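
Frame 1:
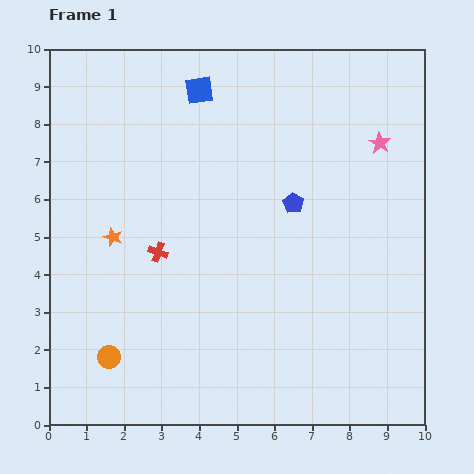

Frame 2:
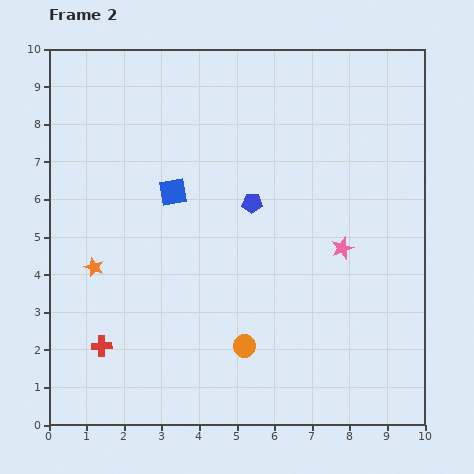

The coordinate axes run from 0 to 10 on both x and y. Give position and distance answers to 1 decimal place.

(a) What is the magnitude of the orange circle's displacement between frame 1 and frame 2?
3.6

The orange circle moved from (1.6, 1.8) to (5.2, 2.1), a distance of √(3.6² + 0.3²) ≈ 3.6.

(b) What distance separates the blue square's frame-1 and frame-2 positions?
2.8

The blue square moved from (4.0, 8.9) to (3.3, 6.2), a distance of √(0.7² + 2.7²) ≈ 2.8.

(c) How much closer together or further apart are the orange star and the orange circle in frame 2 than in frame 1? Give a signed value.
+1.3

Distance in frame 1: 3.2. Distance in frame 2: 4.5.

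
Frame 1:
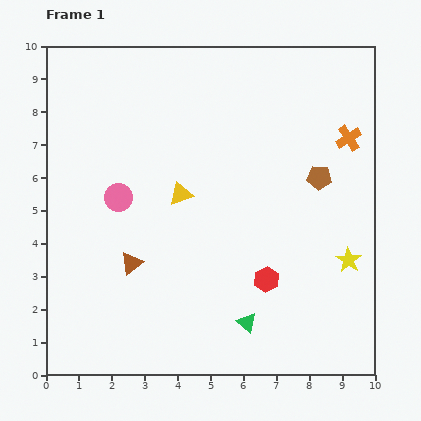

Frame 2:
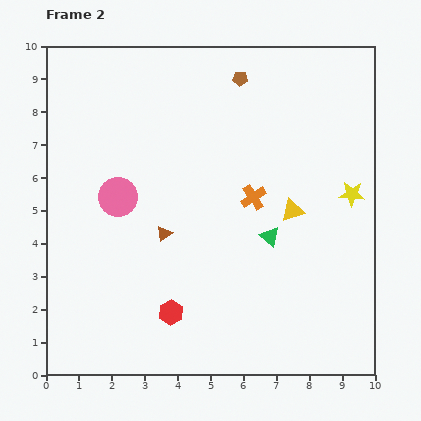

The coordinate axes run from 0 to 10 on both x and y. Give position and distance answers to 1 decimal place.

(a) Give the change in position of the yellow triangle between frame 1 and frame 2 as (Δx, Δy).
(3.4, -0.5)

The yellow triangle was at (4.1, 5.5) in frame 1 and (7.5, 5.0) in frame 2.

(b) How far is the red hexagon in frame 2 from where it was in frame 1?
3.1

The red hexagon moved from (6.7, 2.9) to (3.8, 1.9), a distance of √(2.9² + 1.0²) ≈ 3.1.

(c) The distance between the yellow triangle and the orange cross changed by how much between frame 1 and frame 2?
-4.1

Distance in frame 1: 5.4. Distance in frame 2: 1.3.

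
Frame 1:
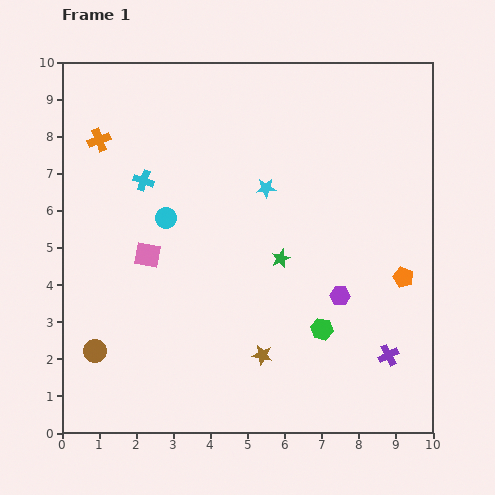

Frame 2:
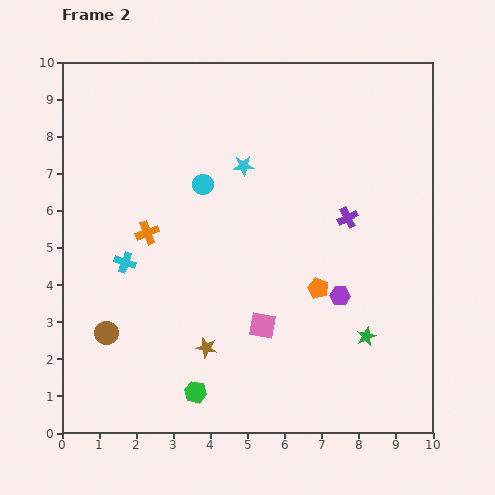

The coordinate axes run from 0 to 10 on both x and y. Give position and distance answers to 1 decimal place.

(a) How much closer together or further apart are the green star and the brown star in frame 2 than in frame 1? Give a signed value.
+1.7

Distance in frame 1: 2.6. Distance in frame 2: 4.3.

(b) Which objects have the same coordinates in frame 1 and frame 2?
the purple hexagon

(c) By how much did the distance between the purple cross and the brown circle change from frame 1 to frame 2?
-0.7

Distance in frame 1: 7.9. Distance in frame 2: 7.2.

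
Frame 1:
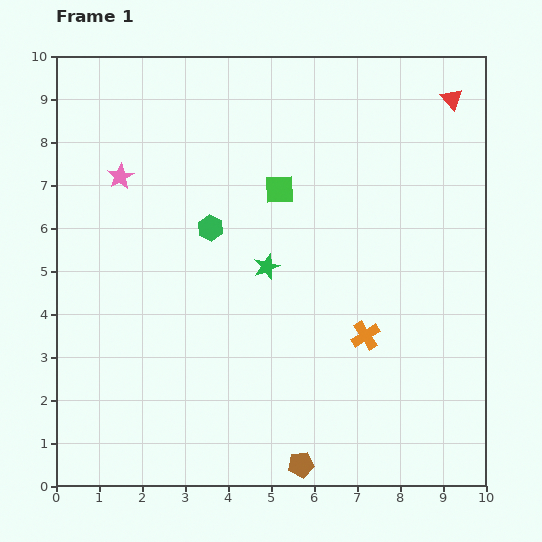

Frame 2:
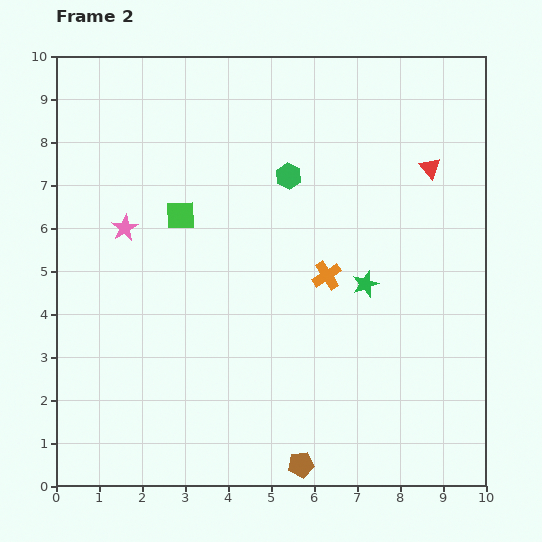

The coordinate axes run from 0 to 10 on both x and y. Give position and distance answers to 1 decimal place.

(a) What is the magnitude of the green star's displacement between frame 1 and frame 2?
2.3

The green star moved from (4.9, 5.1) to (7.2, 4.7), a distance of √(2.3² + 0.4²) ≈ 2.3.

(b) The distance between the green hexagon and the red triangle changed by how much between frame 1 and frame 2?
-3.1

Distance in frame 1: 6.4. Distance in frame 2: 3.3.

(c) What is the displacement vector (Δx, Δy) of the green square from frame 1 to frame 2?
(-2.3, -0.6)

The green square was at (5.2, 6.9) in frame 1 and (2.9, 6.3) in frame 2.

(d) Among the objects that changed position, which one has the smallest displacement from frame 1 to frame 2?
the pink star

(moved 1.2)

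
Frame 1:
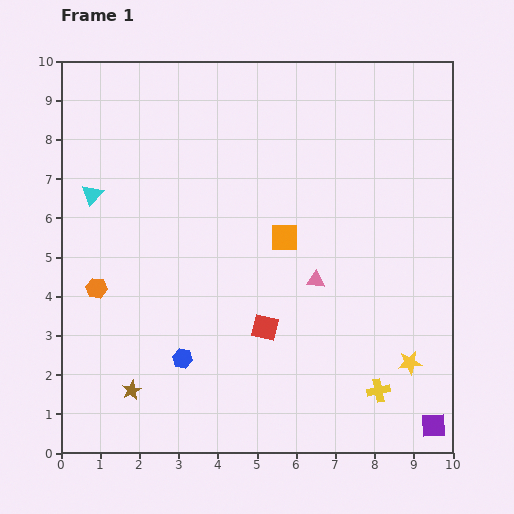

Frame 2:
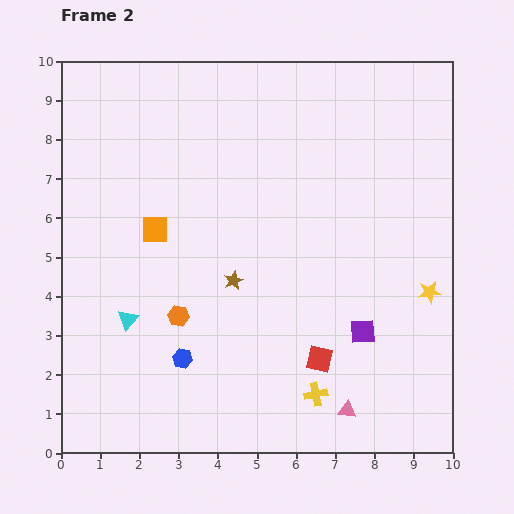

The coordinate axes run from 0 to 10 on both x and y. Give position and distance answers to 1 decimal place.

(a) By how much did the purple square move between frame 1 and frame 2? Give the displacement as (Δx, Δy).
(-1.8, 2.4)

The purple square was at (9.5, 0.7) in frame 1 and (7.7, 3.1) in frame 2.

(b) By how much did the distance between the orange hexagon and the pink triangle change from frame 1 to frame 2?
-0.7

Distance in frame 1: 5.6. Distance in frame 2: 4.9.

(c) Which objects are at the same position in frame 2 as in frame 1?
the blue hexagon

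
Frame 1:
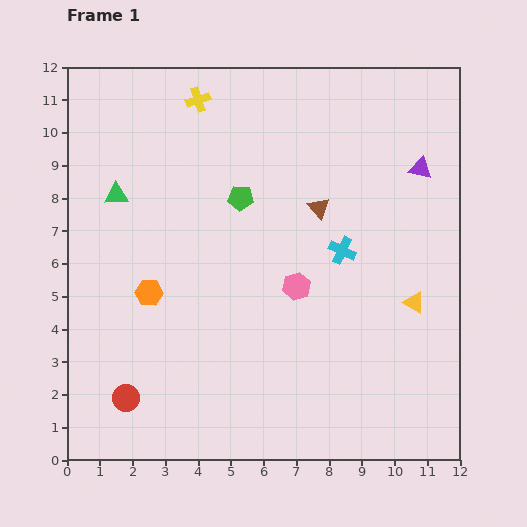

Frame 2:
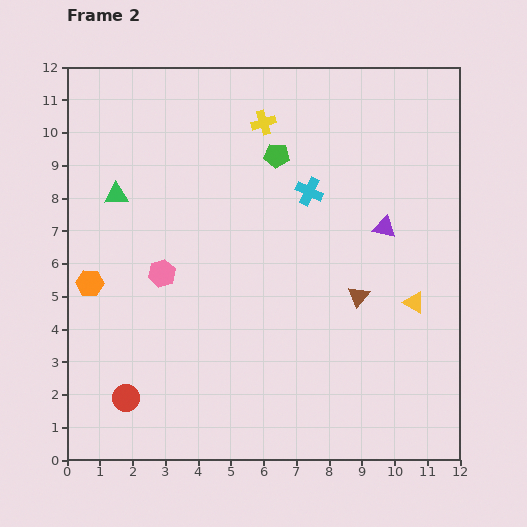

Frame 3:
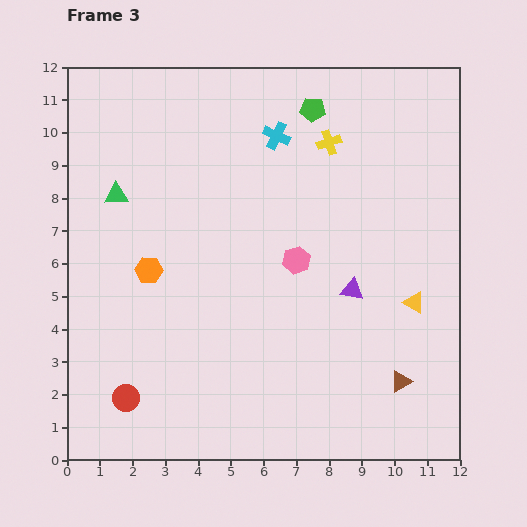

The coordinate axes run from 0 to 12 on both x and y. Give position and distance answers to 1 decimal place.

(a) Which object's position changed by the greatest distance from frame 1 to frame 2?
the pink hexagon

(moved 4.1; next 3.0)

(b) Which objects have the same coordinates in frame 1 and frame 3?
the yellow triangle, the red circle, the green triangle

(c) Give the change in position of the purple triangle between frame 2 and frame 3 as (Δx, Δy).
(-1.0, -1.9)

The purple triangle was at (9.7, 7.1) in frame 2 and (8.7, 5.2) in frame 3.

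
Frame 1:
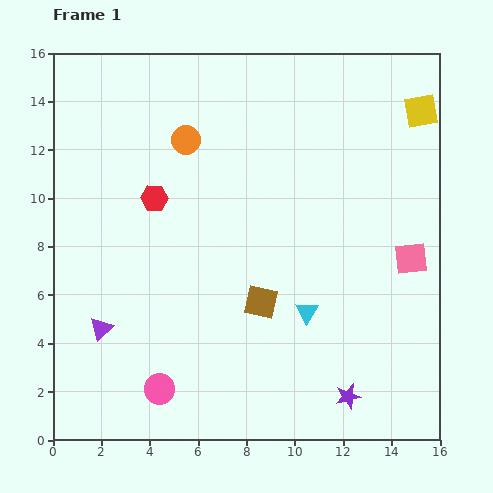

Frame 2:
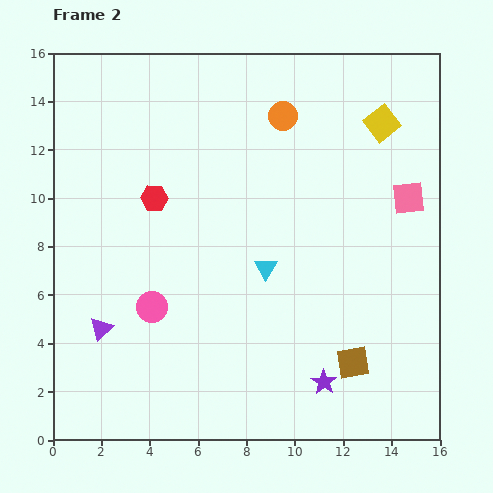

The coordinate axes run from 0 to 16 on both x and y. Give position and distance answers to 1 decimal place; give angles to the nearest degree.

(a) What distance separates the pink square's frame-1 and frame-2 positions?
2.5

The pink square moved from (14.8, 7.5) to (14.7, 10.0), a distance of √(0.1² + 2.5²) ≈ 2.5.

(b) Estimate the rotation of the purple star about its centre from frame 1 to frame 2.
25° counter-clockwise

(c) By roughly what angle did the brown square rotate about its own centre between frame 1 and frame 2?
21° counter-clockwise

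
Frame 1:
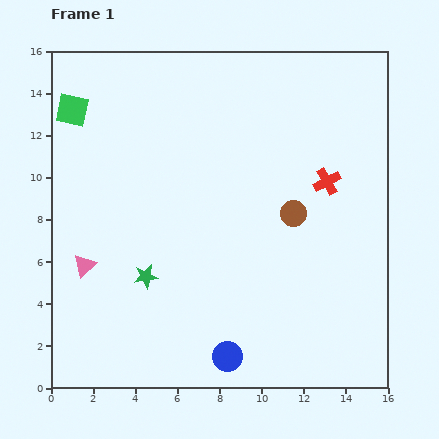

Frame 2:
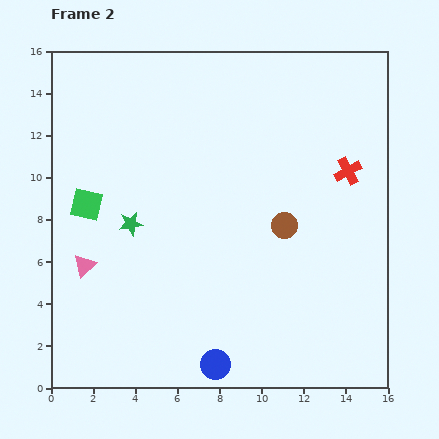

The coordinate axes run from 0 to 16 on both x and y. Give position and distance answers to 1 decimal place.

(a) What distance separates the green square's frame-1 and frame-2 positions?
4.6

The green square moved from (1.0, 13.2) to (1.7, 8.7), a distance of √(0.7² + 4.5²) ≈ 4.6.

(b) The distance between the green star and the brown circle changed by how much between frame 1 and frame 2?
-0.3

Distance in frame 1: 7.6. Distance in frame 2: 7.3.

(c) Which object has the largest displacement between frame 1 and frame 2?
the green square

(moved 4.6; next 2.6)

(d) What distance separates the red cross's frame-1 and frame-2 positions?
1.1

The red cross moved from (13.1, 9.8) to (14.1, 10.3), a distance of √(1.0² + 0.5²) ≈ 1.1.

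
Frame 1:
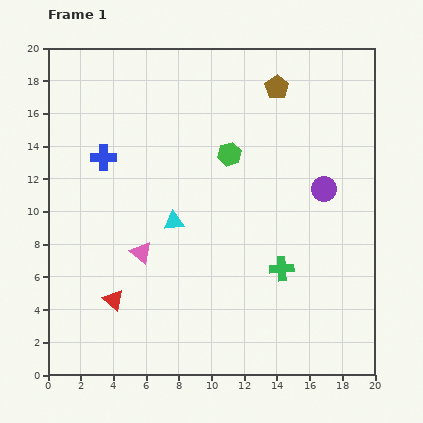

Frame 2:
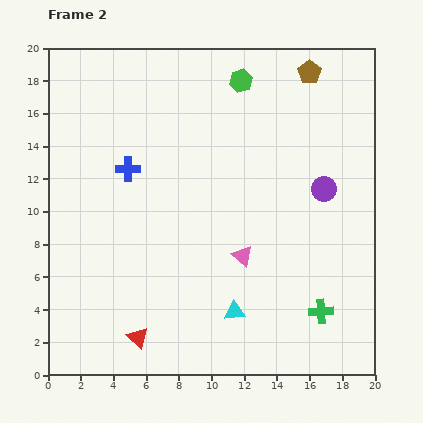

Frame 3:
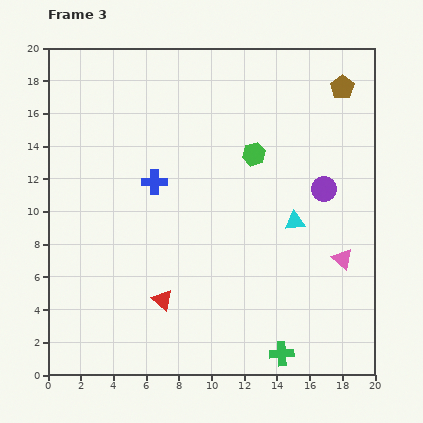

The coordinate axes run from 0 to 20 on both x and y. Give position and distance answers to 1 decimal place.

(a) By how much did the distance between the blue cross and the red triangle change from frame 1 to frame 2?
+1.6

Distance in frame 1: 8.7. Distance in frame 2: 10.3.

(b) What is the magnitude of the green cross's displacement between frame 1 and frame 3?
5.2

The green cross moved from (14.3, 6.5) to (14.3, 1.3), a distance of √(0.0² + 5.2²) ≈ 5.2.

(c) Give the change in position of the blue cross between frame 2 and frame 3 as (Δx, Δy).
(1.6, -0.8)

The blue cross was at (4.9, 12.6) in frame 2 and (6.5, 11.8) in frame 3.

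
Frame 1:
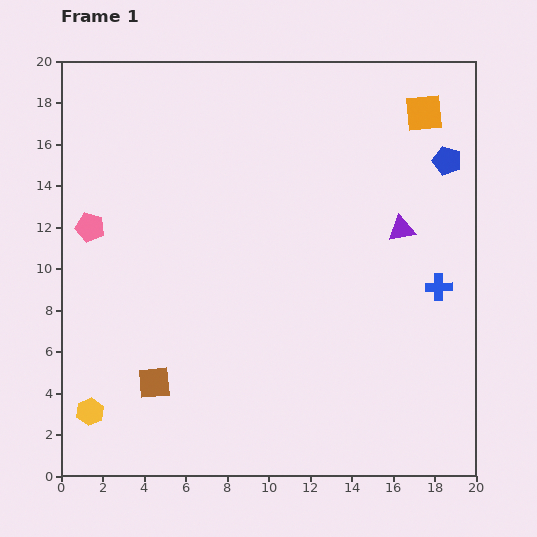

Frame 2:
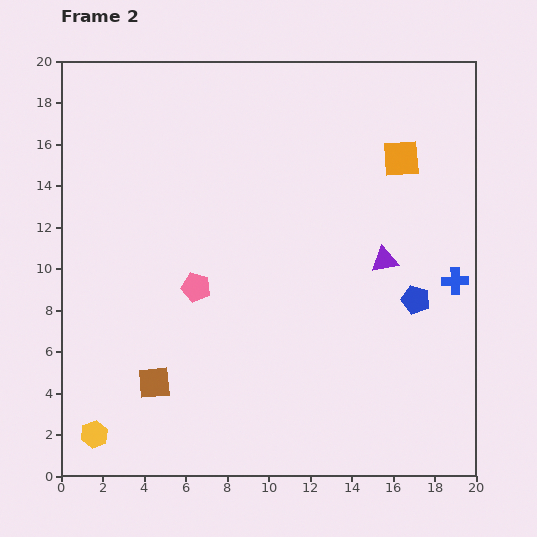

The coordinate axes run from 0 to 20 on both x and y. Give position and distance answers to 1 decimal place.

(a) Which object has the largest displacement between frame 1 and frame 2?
the blue pentagon

(moved 6.9; next 5.9)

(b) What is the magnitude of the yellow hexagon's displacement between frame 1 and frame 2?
1.1

The yellow hexagon moved from (1.4, 3.1) to (1.6, 2.0), a distance of √(0.2² + 1.1²) ≈ 1.1.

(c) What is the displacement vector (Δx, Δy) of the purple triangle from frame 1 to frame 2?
(-0.8, -1.5)

The purple triangle was at (16.4, 11.9) in frame 1 and (15.6, 10.4) in frame 2.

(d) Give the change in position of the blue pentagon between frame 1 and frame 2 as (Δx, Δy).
(-1.5, -6.7)

The blue pentagon was at (18.6, 15.2) in frame 1 and (17.1, 8.5) in frame 2.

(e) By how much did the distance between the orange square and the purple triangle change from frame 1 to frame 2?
-0.7

Distance in frame 1: 5.7. Distance in frame 2: 5.0.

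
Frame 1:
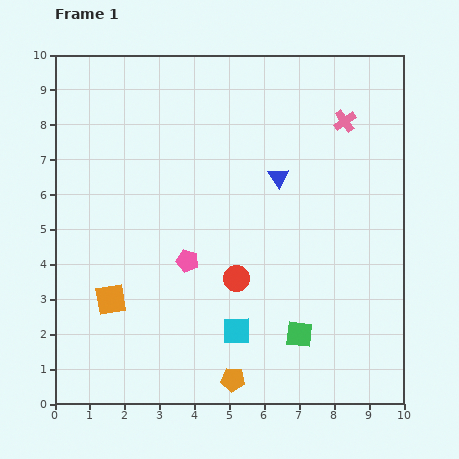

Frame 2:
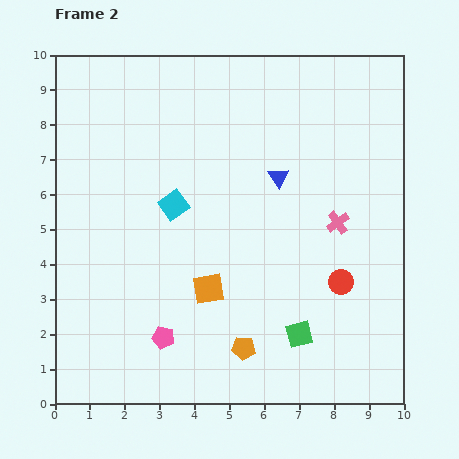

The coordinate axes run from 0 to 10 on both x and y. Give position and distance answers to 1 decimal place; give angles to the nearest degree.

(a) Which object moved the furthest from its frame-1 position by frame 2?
the cyan square

(moved 4.0; next 3.0)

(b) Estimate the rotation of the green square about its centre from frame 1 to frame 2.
20° counter-clockwise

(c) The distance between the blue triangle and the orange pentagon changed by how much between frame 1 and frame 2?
-0.9

Distance in frame 1: 5.9. Distance in frame 2: 5.0.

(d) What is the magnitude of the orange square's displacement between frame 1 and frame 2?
2.8

The orange square moved from (1.6, 3.0) to (4.4, 3.3), a distance of √(2.8² + 0.3²) ≈ 2.8.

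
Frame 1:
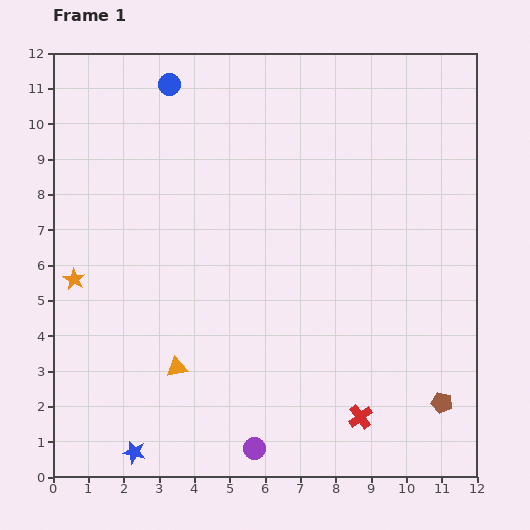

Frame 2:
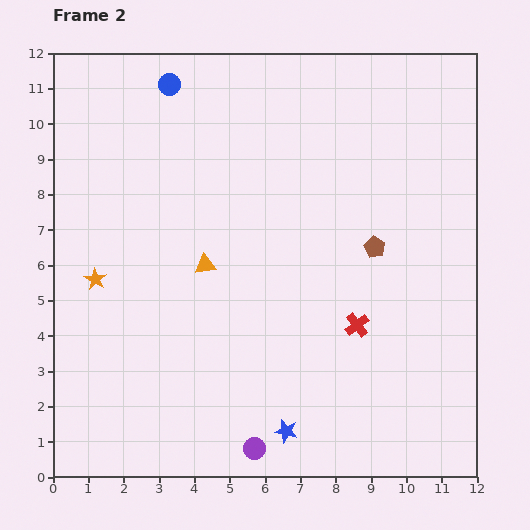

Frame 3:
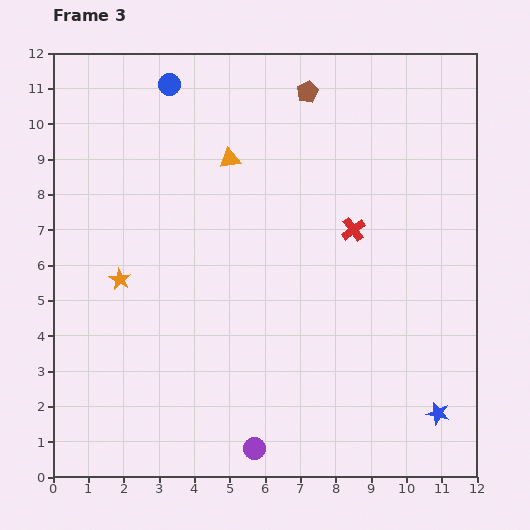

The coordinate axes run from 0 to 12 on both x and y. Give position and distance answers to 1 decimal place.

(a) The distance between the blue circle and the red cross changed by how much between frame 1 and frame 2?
-2.2

Distance in frame 1: 10.8. Distance in frame 2: 8.6.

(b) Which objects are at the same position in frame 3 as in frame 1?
the blue circle, the purple circle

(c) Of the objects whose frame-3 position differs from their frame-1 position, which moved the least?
the orange star

(moved 1.3)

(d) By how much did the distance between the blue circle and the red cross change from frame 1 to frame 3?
-4.2

Distance in frame 1: 10.8. Distance in frame 3: 6.6.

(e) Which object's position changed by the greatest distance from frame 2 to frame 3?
the brown pentagon

(moved 4.8; next 4.3)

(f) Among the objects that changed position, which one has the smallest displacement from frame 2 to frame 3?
the orange star

(moved 0.7)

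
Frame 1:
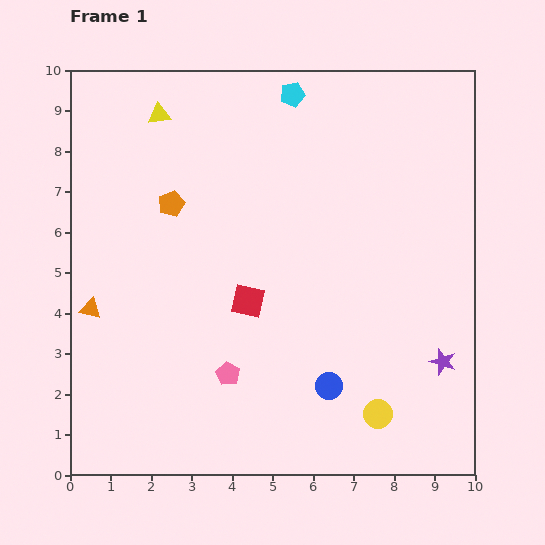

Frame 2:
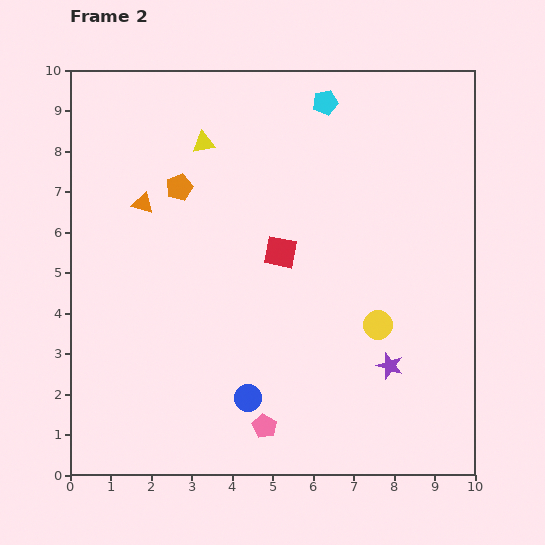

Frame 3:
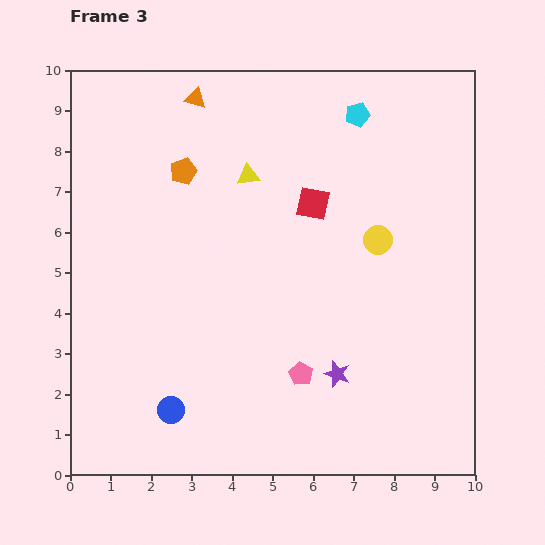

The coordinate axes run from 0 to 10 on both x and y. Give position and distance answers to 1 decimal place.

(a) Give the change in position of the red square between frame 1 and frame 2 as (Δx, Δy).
(0.8, 1.2)

The red square was at (4.4, 4.3) in frame 1 and (5.2, 5.5) in frame 2.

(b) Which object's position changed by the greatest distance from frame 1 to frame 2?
the orange triangle

(moved 2.9; next 2.2)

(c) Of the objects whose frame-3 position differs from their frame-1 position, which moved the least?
the orange pentagon

(moved 0.9)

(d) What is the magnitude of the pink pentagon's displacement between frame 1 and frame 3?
1.8

The pink pentagon moved from (3.9, 2.5) to (5.7, 2.5), a distance of √(1.8² + 0.0²) ≈ 1.8.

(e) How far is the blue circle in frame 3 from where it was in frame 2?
1.9

The blue circle moved from (4.4, 1.9) to (2.5, 1.6), a distance of √(1.9² + 0.3²) ≈ 1.9.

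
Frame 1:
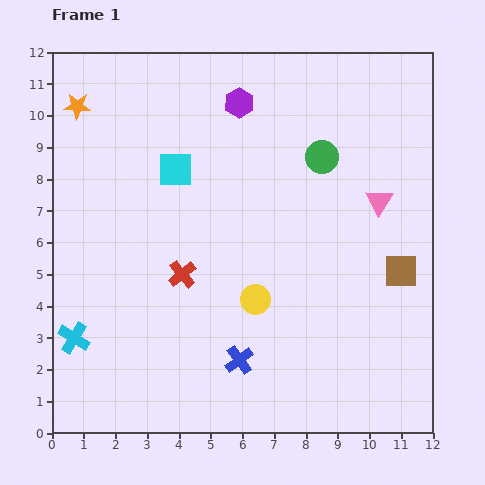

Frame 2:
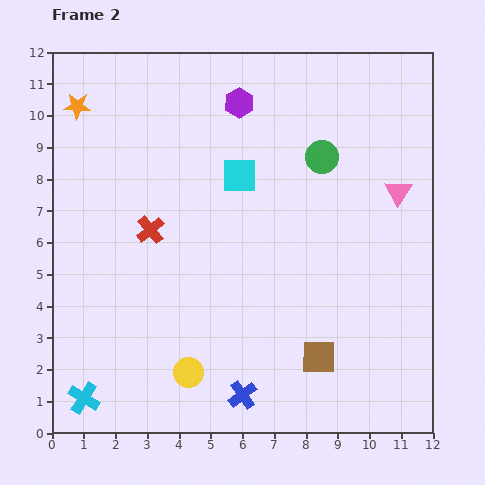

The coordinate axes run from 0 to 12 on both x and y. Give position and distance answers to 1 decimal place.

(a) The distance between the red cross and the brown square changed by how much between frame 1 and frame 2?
-0.3

Distance in frame 1: 6.9. Distance in frame 2: 6.6.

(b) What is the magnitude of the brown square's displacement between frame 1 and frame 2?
3.7

The brown square moved from (11.0, 5.1) to (8.4, 2.4), a distance of √(2.6² + 2.7²) ≈ 3.7.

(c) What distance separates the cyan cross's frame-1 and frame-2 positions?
1.9

The cyan cross moved from (0.7, 3.0) to (1.0, 1.1), a distance of √(0.3² + 1.9²) ≈ 1.9.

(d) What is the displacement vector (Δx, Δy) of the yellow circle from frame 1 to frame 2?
(-2.1, -2.3)

The yellow circle was at (6.4, 4.2) in frame 1 and (4.3, 1.9) in frame 2.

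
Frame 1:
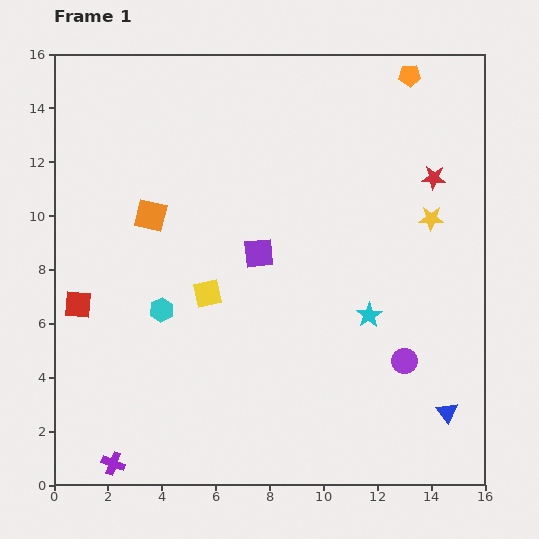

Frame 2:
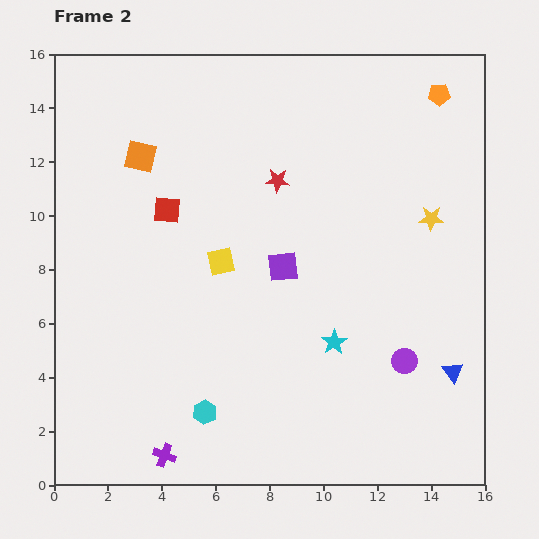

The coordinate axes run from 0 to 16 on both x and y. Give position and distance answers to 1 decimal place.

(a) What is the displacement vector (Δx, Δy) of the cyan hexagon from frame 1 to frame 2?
(1.6, -3.8)

The cyan hexagon was at (4.0, 6.5) in frame 1 and (5.6, 2.7) in frame 2.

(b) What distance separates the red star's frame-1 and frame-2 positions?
5.8

The red star moved from (14.1, 11.4) to (8.3, 11.3), a distance of √(5.8² + 0.1²) ≈ 5.8.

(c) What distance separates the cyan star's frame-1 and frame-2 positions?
1.6

The cyan star moved from (11.7, 6.3) to (10.4, 5.3), a distance of √(1.3² + 1.0²) ≈ 1.6.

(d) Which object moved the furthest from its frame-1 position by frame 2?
the red star

(moved 5.8; next 4.8)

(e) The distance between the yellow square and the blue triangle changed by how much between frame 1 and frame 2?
-0.4

Distance in frame 1: 9.9. Distance in frame 2: 9.5.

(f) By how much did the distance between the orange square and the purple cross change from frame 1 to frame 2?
+1.8

Distance in frame 1: 9.3. Distance in frame 2: 11.1.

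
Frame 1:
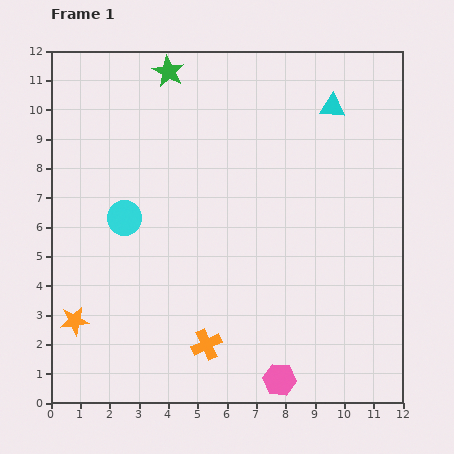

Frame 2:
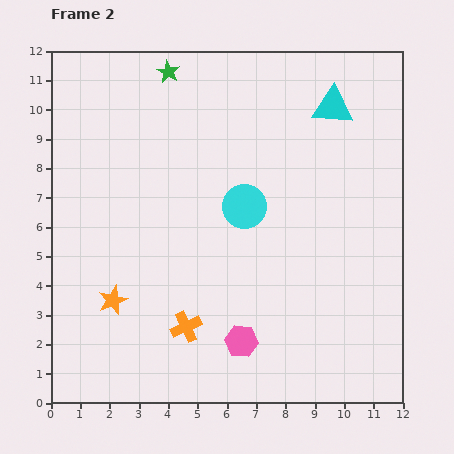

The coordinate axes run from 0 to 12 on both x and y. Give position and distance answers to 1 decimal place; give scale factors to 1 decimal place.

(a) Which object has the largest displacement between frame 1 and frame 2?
the cyan circle

(moved 4.1; next 1.8)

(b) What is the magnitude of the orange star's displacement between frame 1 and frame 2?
1.5

The orange star moved from (0.8, 2.8) to (2.1, 3.5), a distance of √(1.3² + 0.7²) ≈ 1.5.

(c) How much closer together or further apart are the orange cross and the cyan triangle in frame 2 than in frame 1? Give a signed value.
-0.2

Distance in frame 1: 9.2. Distance in frame 2: 9.0.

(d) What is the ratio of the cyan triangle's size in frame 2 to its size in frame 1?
1.6×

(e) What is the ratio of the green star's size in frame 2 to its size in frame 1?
0.7×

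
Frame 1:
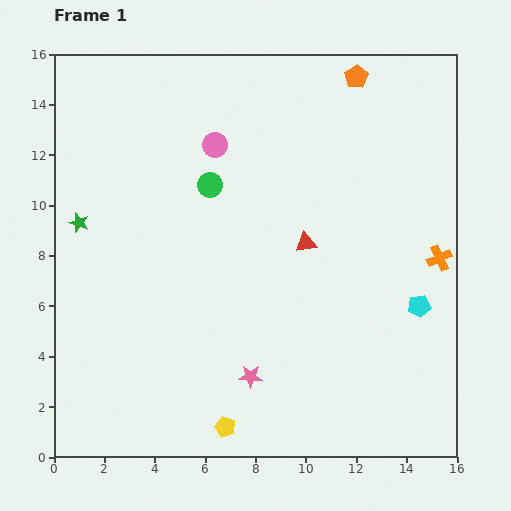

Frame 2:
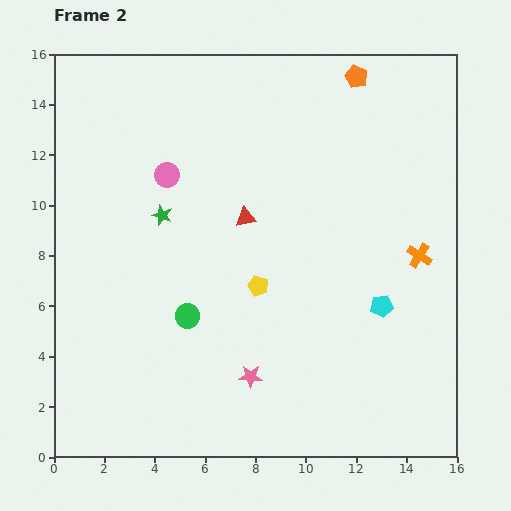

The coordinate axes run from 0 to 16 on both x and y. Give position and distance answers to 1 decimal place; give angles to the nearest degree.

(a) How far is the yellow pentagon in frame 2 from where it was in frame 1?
5.7

The yellow pentagon moved from (6.8, 1.2) to (8.1, 6.8), a distance of √(1.3² + 5.6²) ≈ 5.7.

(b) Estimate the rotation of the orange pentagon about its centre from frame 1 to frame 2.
15° counter-clockwise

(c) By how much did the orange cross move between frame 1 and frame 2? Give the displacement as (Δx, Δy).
(-0.8, 0.1)

The orange cross was at (15.3, 7.9) in frame 1 and (14.5, 8.0) in frame 2.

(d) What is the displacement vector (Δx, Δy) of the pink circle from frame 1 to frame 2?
(-1.9, -1.2)

The pink circle was at (6.4, 12.4) in frame 1 and (4.5, 11.2) in frame 2.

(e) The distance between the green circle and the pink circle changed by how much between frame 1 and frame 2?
+4.1

Distance in frame 1: 1.6. Distance in frame 2: 5.7.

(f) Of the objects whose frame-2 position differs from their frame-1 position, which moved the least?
the orange cross

(moved 0.8)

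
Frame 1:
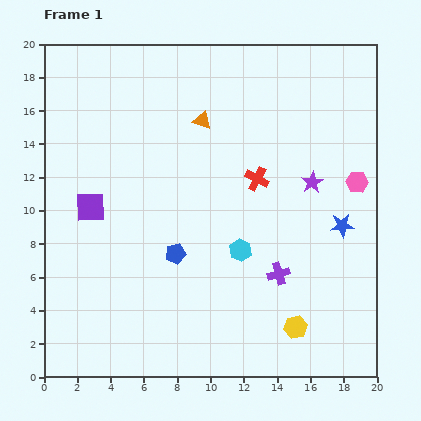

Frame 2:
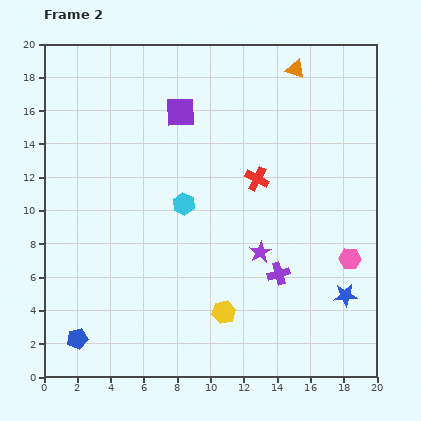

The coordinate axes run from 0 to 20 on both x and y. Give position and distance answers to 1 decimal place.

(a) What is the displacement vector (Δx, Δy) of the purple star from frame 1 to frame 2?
(-3.1, -4.2)

The purple star was at (16.1, 11.7) in frame 1 and (13.0, 7.5) in frame 2.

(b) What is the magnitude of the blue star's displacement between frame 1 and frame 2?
4.2

The blue star moved from (17.9, 9.1) to (18.1, 4.9), a distance of √(0.2² + 4.2²) ≈ 4.2.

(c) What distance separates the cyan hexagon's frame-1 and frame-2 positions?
4.4

The cyan hexagon moved from (11.8, 7.6) to (8.4, 10.4), a distance of √(3.4² + 2.8²) ≈ 4.4.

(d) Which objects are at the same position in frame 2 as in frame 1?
the purple cross, the red cross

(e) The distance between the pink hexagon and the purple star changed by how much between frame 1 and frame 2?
+2.7

Distance in frame 1: 2.7. Distance in frame 2: 5.4.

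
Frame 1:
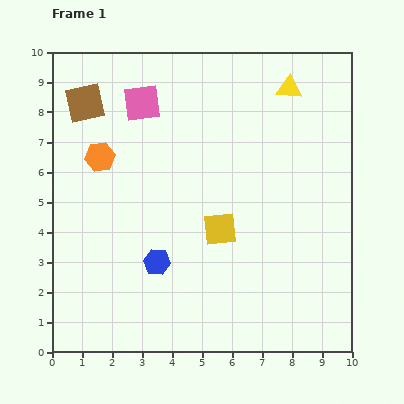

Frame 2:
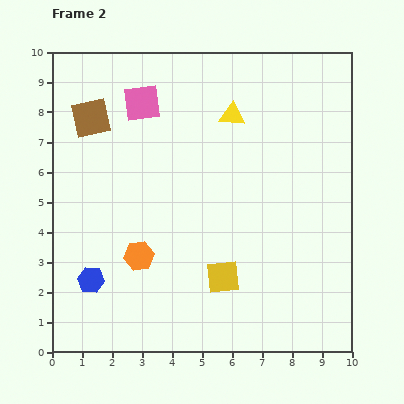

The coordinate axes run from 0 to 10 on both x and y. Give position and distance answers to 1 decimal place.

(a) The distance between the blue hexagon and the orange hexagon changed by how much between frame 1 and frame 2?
-2.2

Distance in frame 1: 4.0. Distance in frame 2: 1.8.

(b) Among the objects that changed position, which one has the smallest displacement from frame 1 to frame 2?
the brown square

(moved 0.5)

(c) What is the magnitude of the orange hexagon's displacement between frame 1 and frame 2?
3.5

The orange hexagon moved from (1.6, 6.5) to (2.9, 3.2), a distance of √(1.3² + 3.3²) ≈ 3.5.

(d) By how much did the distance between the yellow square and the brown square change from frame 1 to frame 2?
+0.7

Distance in frame 1: 6.2. Distance in frame 2: 6.9.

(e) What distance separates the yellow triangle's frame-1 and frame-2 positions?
2.1

The yellow triangle moved from (7.9, 8.8) to (6.0, 7.9), a distance of √(1.9² + 0.9²) ≈ 2.1.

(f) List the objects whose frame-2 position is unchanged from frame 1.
the pink square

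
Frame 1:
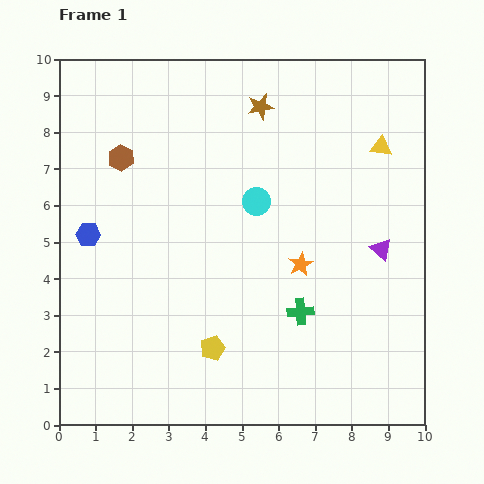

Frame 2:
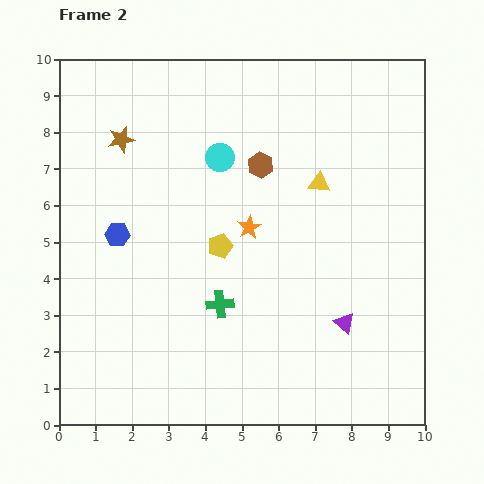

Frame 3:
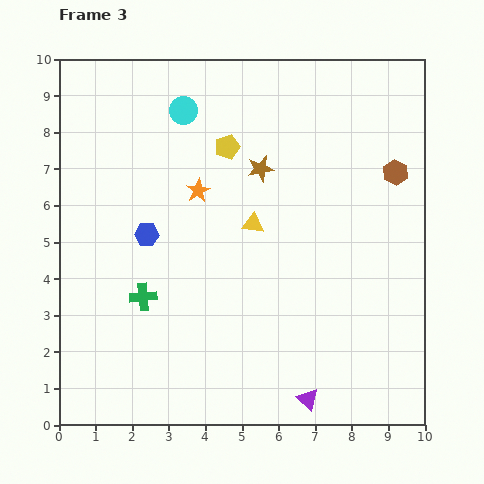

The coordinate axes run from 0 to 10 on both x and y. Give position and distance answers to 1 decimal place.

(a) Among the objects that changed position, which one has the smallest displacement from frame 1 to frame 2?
the blue hexagon

(moved 0.8)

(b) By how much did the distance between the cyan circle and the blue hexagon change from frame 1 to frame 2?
-1.2

Distance in frame 1: 4.7. Distance in frame 2: 3.5.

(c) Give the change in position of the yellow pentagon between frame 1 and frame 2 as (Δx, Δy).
(0.2, 2.8)

The yellow pentagon was at (4.2, 2.1) in frame 1 and (4.4, 4.9) in frame 2.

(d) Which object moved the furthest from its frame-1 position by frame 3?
the brown hexagon

(moved 7.5; next 5.5)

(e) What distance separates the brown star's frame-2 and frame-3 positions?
3.9

The brown star moved from (1.7, 7.8) to (5.5, 7.0), a distance of √(3.8² + 0.8²) ≈ 3.9.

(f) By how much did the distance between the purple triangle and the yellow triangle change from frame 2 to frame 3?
+1.1

Distance in frame 2: 3.9. Distance in frame 3: 5.0.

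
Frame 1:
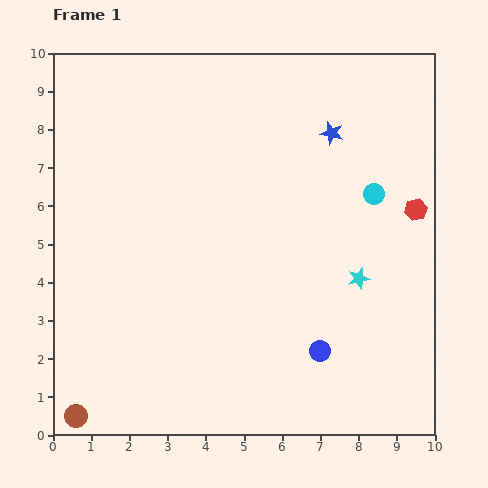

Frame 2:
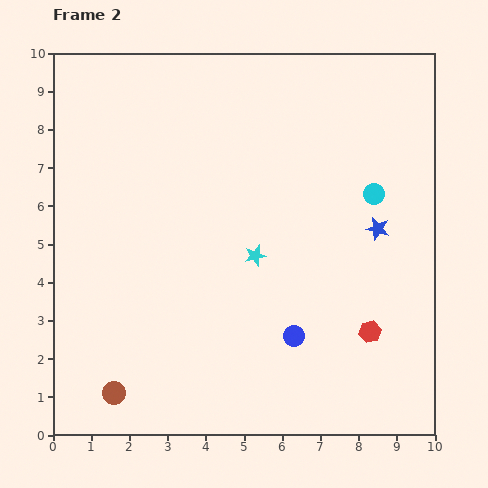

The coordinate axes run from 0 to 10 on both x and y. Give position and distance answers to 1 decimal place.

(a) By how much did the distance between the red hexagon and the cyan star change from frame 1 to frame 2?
+1.3

Distance in frame 1: 2.3. Distance in frame 2: 3.6.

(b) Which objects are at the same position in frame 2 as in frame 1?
the cyan circle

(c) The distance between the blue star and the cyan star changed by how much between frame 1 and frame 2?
-0.6

Distance in frame 1: 3.9. Distance in frame 2: 3.3.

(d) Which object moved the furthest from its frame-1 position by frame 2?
the red hexagon

(moved 3.4; next 2.8)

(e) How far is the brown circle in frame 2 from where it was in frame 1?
1.2

The brown circle moved from (0.6, 0.5) to (1.6, 1.1), a distance of √(1.0² + 0.6²) ≈ 1.2.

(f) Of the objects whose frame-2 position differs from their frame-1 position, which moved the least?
the blue circle

(moved 0.8)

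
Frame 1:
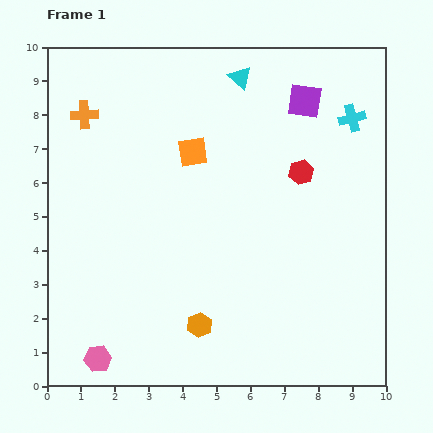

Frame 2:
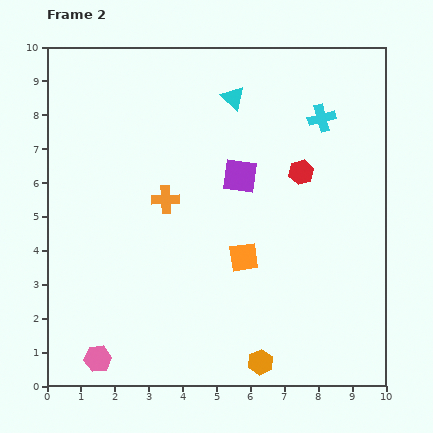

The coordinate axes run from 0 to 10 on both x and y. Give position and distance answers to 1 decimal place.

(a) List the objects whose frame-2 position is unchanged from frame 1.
the red hexagon, the pink hexagon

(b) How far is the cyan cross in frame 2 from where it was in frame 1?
0.9

The cyan cross moved from (9.0, 7.9) to (8.1, 7.9), a distance of √(0.9² + 0.0²) ≈ 0.9.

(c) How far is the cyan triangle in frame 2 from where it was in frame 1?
0.6

The cyan triangle moved from (5.7, 9.1) to (5.5, 8.5), a distance of √(0.2² + 0.6²) ≈ 0.6.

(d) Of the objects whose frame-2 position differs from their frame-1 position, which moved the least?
the cyan triangle

(moved 0.6)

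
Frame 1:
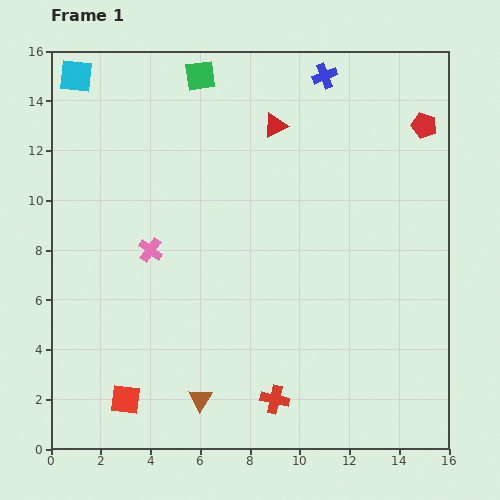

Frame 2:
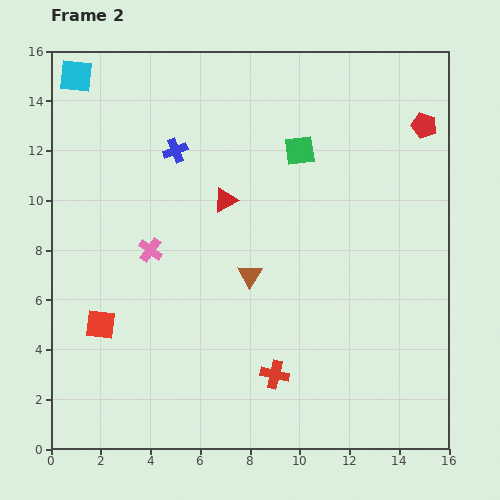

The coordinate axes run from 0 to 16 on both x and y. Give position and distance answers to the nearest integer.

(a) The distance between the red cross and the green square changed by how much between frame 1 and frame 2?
-4

Distance in frame 1: 13. Distance in frame 2: 9.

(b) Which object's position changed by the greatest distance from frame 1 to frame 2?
the blue cross

(moved 7; next 5)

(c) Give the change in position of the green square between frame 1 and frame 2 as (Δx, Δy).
(4, -3)

The green square was at (6, 15) in frame 1 and (10, 12) in frame 2.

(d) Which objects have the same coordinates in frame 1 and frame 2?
the pink cross, the cyan square, the red pentagon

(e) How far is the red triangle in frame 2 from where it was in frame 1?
4

The red triangle moved from (9, 13) to (7, 10), a distance of √(2² + 3²) ≈ 4.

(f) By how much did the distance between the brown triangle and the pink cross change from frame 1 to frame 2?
-2

Distance in frame 1: 6. Distance in frame 2: 4.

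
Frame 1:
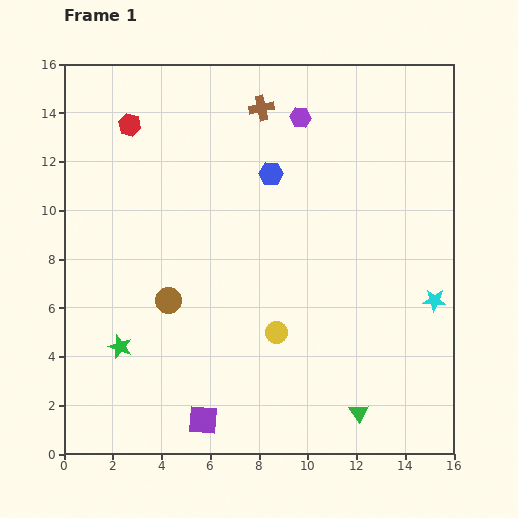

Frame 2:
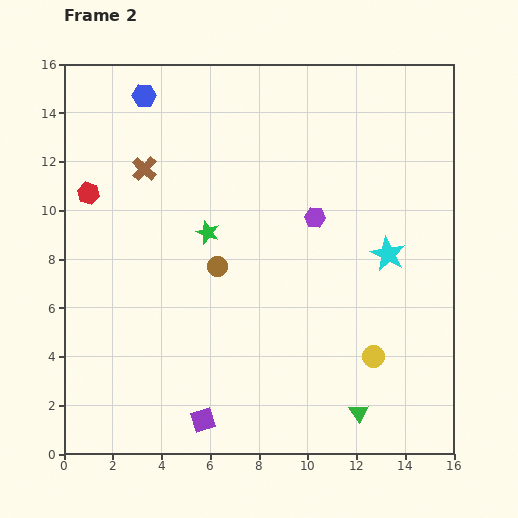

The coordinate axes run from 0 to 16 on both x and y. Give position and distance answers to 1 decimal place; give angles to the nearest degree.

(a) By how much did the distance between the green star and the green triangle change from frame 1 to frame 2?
-0.5

Distance in frame 1: 10.2. Distance in frame 2: 9.7.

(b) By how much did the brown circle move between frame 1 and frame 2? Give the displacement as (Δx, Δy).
(2.0, 1.4)

The brown circle was at (4.3, 6.3) in frame 1 and (6.3, 7.7) in frame 2.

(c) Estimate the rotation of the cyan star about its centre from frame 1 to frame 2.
23° clockwise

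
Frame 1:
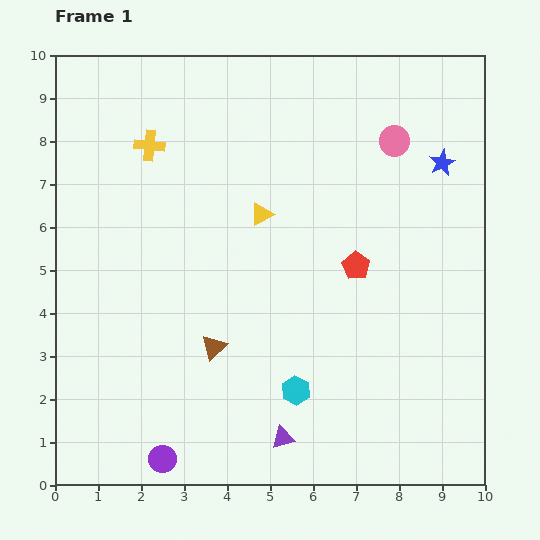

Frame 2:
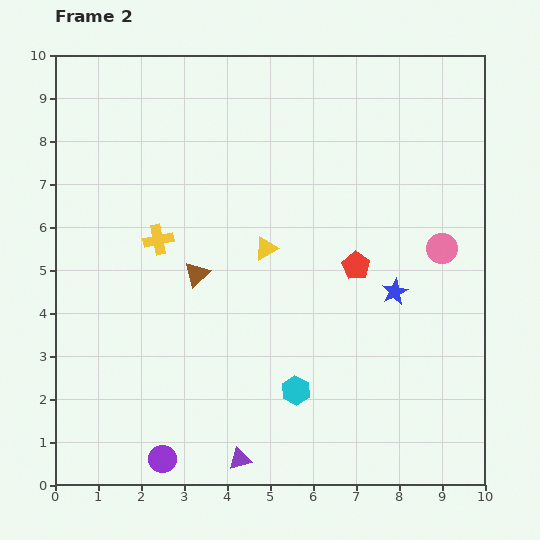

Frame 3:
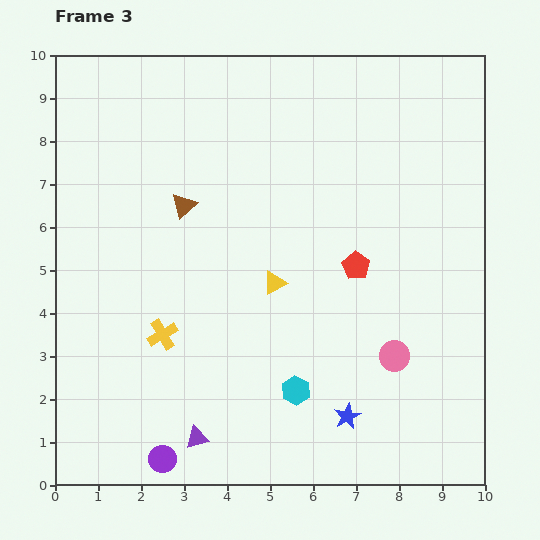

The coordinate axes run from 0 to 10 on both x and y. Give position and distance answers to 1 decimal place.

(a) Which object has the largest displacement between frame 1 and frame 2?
the blue star

(moved 3.2; next 2.7)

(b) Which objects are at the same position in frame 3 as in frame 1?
the red pentagon, the purple circle, the cyan hexagon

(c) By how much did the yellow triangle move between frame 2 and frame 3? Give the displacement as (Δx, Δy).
(0.2, -0.8)

The yellow triangle was at (4.9, 5.5) in frame 2 and (5.1, 4.7) in frame 3.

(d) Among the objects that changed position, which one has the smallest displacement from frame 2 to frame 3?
the yellow triangle

(moved 0.8)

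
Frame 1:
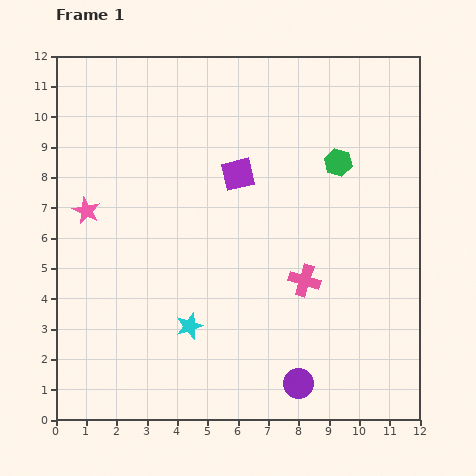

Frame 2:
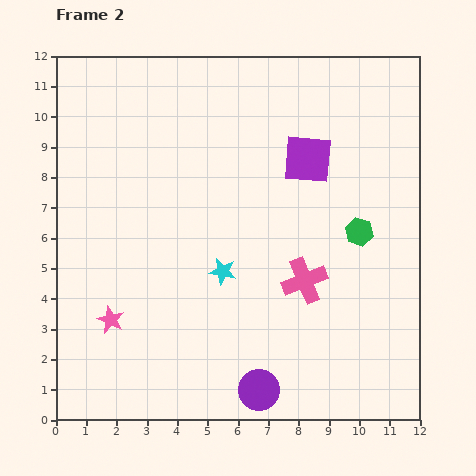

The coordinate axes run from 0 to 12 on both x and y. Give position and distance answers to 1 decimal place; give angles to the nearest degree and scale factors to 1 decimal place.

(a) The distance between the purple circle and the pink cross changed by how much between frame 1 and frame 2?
+0.5

Distance in frame 1: 3.4. Distance in frame 2: 3.9.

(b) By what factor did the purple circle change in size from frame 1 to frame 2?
1.4×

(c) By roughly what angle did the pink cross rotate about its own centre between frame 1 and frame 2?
39° counter-clockwise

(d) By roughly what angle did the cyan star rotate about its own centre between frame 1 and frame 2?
29° clockwise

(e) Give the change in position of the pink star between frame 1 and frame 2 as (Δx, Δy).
(0.8, -3.6)

The pink star was at (1.0, 6.9) in frame 1 and (1.8, 3.3) in frame 2.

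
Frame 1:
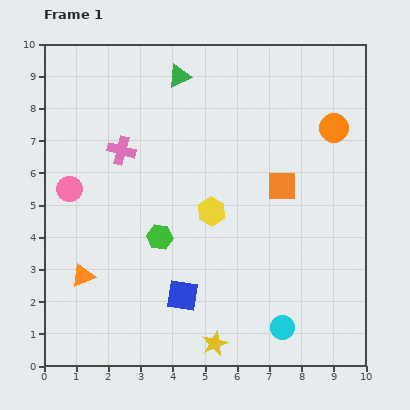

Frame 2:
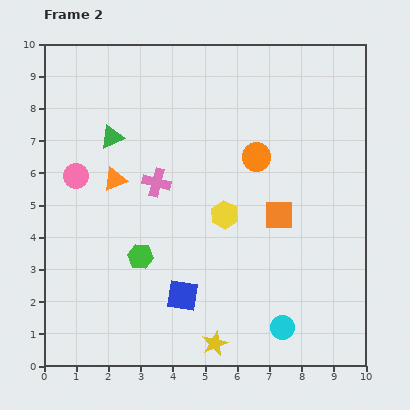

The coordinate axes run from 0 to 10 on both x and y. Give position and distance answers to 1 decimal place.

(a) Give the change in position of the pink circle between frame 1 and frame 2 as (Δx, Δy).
(0.2, 0.4)

The pink circle was at (0.8, 5.5) in frame 1 and (1.0, 5.9) in frame 2.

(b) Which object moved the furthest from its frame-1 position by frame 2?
the orange triangle

(moved 3.2; next 2.8)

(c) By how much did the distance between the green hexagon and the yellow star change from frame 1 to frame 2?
-0.2

Distance in frame 1: 3.7. Distance in frame 2: 3.5.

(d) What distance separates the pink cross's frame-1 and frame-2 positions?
1.5

The pink cross moved from (2.4, 6.7) to (3.5, 5.7), a distance of √(1.1² + 1.0²) ≈ 1.5.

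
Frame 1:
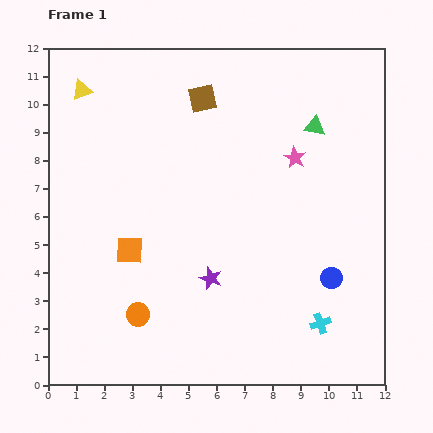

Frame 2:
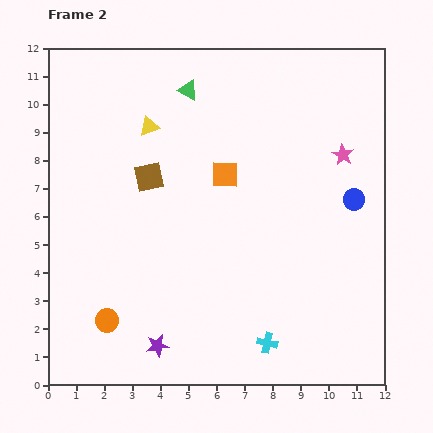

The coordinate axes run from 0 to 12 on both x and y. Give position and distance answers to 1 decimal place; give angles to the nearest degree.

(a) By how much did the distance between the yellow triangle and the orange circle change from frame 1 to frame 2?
-1.1

Distance in frame 1: 8.2. Distance in frame 2: 7.1.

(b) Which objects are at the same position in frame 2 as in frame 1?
none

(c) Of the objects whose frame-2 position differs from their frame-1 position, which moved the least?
the orange circle

(moved 1.1)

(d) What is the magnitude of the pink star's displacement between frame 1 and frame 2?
1.7

The pink star moved from (8.8, 8.1) to (10.5, 8.2), a distance of √(1.7² + 0.1²) ≈ 1.7.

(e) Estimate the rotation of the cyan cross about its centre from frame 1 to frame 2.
31° clockwise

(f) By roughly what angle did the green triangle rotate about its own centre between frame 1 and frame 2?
18° clockwise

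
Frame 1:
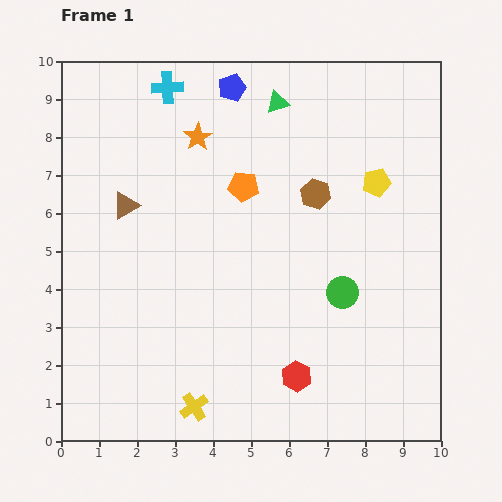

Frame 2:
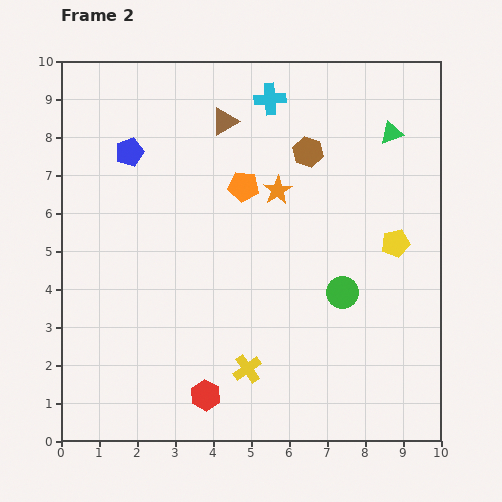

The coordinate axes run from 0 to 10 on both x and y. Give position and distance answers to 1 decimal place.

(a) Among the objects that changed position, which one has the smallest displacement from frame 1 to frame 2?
the brown hexagon

(moved 1.1)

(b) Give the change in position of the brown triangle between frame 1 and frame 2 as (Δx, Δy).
(2.6, 2.2)

The brown triangle was at (1.7, 6.2) in frame 1 and (4.3, 8.4) in frame 2.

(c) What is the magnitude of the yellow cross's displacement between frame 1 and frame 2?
1.7

The yellow cross moved from (3.5, 0.9) to (4.9, 1.9), a distance of √(1.4² + 1.0²) ≈ 1.7.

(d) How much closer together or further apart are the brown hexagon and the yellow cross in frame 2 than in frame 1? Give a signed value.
-0.5

Distance in frame 1: 6.4. Distance in frame 2: 5.9.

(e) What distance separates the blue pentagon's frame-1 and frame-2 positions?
3.2

The blue pentagon moved from (4.5, 9.3) to (1.8, 7.6), a distance of √(2.7² + 1.7²) ≈ 3.2.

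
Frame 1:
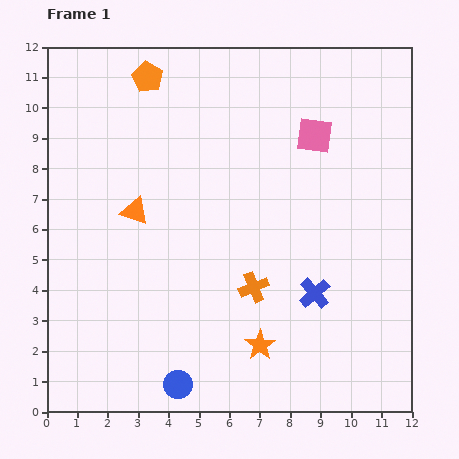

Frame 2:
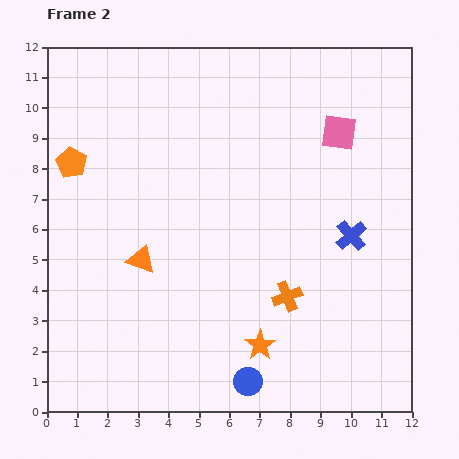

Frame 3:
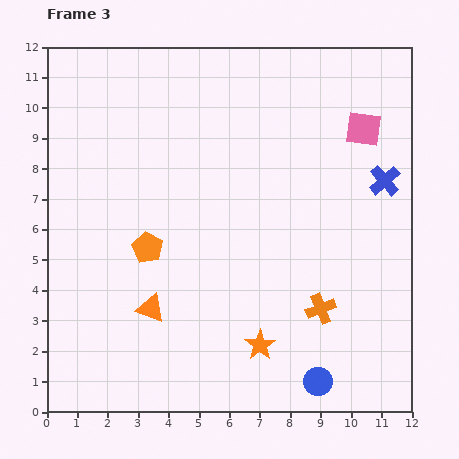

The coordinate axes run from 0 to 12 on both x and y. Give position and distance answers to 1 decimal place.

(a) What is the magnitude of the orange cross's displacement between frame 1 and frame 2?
1.1

The orange cross moved from (6.8, 4.1) to (7.9, 3.8), a distance of √(1.1² + 0.3²) ≈ 1.1.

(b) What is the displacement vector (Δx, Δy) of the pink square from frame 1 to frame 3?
(1.6, 0.2)

The pink square was at (8.8, 9.1) in frame 1 and (10.4, 9.3) in frame 3.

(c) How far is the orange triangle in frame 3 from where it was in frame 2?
1.6

The orange triangle moved from (3.1, 5.0) to (3.4, 3.4), a distance of √(0.3² + 1.6²) ≈ 1.6.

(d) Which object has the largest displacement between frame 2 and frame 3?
the orange pentagon

(moved 3.8; next 2.3)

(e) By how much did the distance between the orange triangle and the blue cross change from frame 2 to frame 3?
+1.9

Distance in frame 2: 6.9. Distance in frame 3: 8.8.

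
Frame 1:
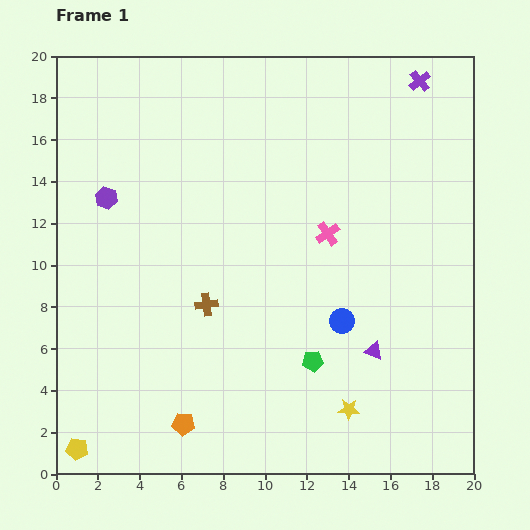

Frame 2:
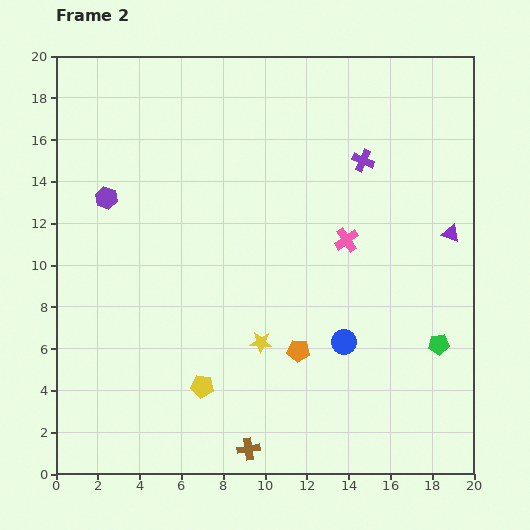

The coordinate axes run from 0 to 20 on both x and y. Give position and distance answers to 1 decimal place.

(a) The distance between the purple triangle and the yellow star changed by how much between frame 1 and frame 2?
+7.5

Distance in frame 1: 3.0. Distance in frame 2: 10.5.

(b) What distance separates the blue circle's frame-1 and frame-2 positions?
1.0

The blue circle moved from (13.7, 7.3) to (13.8, 6.3), a distance of √(0.1² + 1.0²) ≈ 1.0.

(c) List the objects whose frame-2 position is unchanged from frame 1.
the purple hexagon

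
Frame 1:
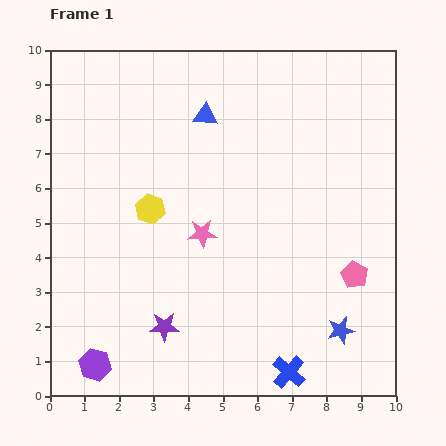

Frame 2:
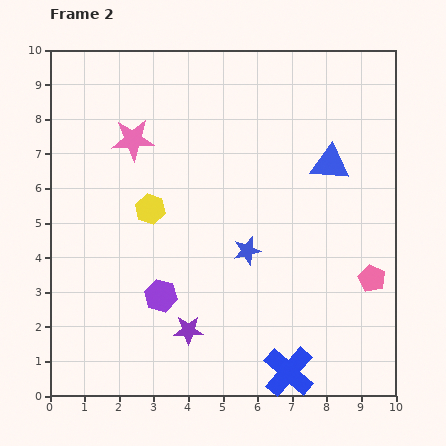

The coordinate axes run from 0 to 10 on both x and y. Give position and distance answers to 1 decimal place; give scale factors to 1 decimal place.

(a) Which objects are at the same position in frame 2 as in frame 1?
the yellow hexagon, the blue cross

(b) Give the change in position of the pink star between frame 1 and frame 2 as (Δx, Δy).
(-2.0, 2.7)

The pink star was at (4.4, 4.7) in frame 1 and (2.4, 7.4) in frame 2.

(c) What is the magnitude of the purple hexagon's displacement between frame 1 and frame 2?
2.8

The purple hexagon moved from (1.3, 0.9) to (3.2, 2.9), a distance of √(1.9² + 2.0²) ≈ 2.8.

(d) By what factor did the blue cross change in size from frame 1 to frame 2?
1.5×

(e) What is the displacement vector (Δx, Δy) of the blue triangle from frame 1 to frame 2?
(3.6, -1.4)

The blue triangle was at (4.5, 8.1) in frame 1 and (8.1, 6.7) in frame 2.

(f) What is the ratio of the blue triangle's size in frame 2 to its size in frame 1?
1.6×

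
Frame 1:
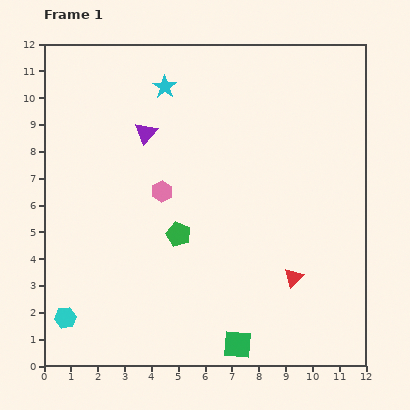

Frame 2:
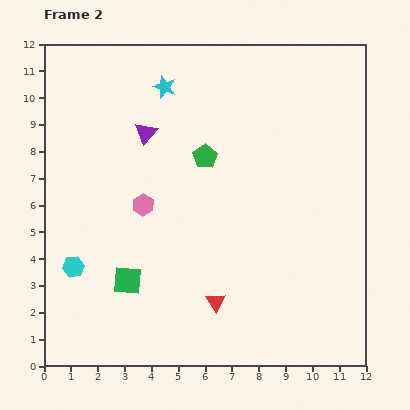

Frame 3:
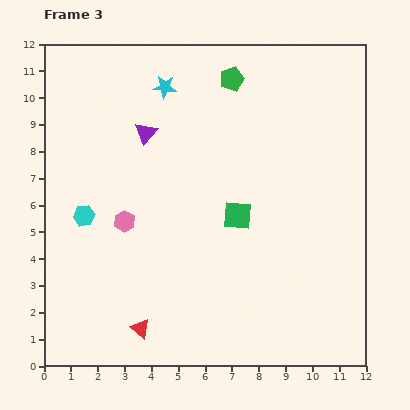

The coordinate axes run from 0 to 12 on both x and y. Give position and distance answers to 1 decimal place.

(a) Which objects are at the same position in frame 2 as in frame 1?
the purple triangle, the cyan star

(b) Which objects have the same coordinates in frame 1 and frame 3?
the purple triangle, the cyan star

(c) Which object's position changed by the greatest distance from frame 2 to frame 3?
the green square

(moved 4.8; next 3.1)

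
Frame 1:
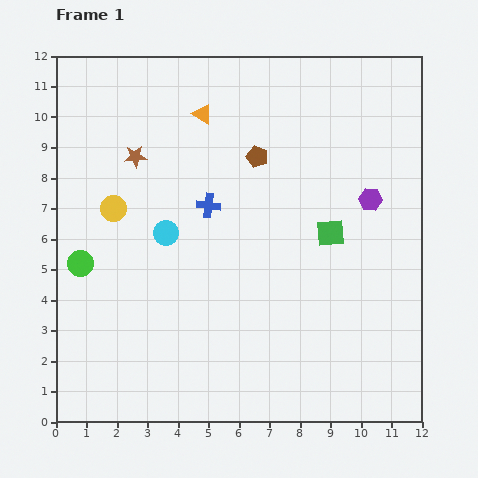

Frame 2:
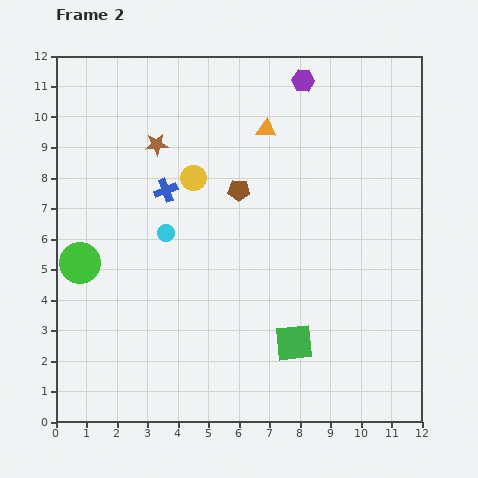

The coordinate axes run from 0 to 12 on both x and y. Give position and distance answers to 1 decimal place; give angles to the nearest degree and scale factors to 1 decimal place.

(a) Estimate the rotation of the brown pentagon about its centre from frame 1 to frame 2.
17° counter-clockwise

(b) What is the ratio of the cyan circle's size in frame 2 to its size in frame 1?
0.7×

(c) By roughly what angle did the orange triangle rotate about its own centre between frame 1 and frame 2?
25° counter-clockwise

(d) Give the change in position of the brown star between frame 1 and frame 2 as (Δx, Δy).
(0.7, 0.4)

The brown star was at (2.6, 8.7) in frame 1 and (3.3, 9.1) in frame 2.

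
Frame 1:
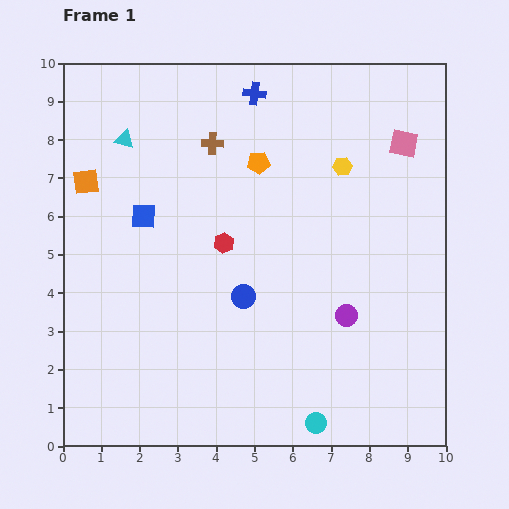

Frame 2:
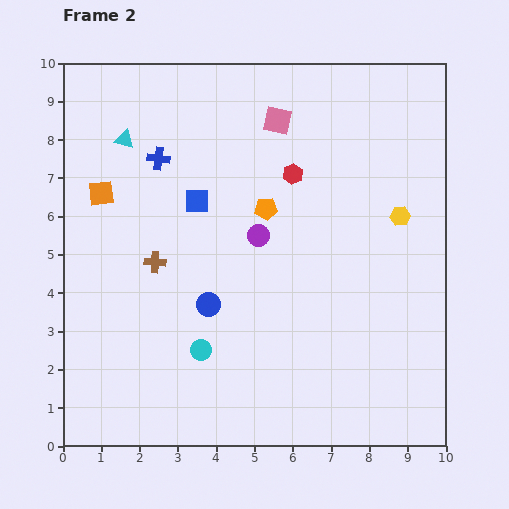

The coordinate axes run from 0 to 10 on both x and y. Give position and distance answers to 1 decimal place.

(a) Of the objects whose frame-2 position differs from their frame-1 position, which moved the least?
the orange square

(moved 0.5)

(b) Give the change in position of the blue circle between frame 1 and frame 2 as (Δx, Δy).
(-0.9, -0.2)

The blue circle was at (4.7, 3.9) in frame 1 and (3.8, 3.7) in frame 2.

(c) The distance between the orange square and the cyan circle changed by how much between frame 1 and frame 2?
-3.8

Distance in frame 1: 8.7. Distance in frame 2: 4.9.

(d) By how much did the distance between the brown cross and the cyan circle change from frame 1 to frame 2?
-5.2

Distance in frame 1: 7.8. Distance in frame 2: 2.6.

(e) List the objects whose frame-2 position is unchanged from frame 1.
the cyan triangle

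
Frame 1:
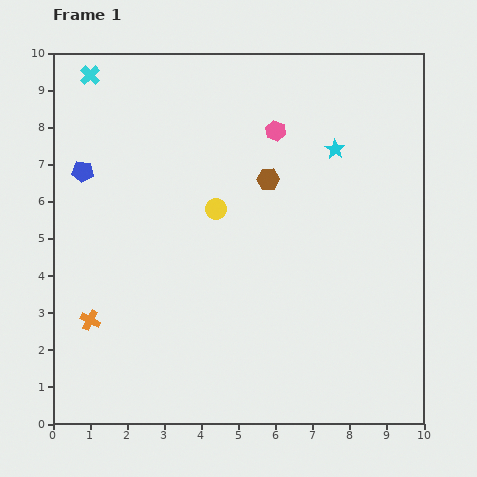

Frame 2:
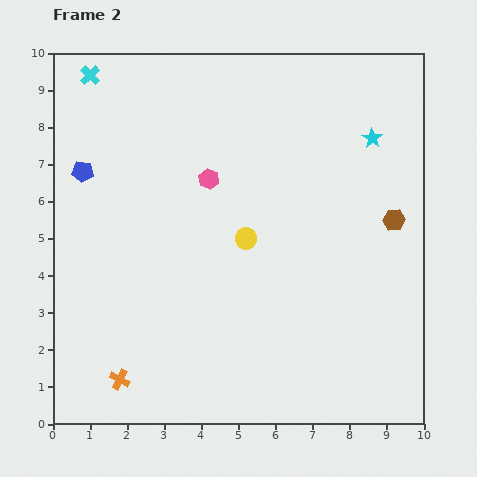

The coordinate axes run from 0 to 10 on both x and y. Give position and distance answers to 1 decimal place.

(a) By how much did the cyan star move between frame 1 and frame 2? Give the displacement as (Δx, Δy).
(1.0, 0.3)

The cyan star was at (7.6, 7.4) in frame 1 and (8.6, 7.7) in frame 2.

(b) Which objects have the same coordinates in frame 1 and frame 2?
the cyan cross, the blue pentagon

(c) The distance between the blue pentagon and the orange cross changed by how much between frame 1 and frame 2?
+1.7

Distance in frame 1: 4.0. Distance in frame 2: 5.7.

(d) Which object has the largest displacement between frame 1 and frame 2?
the brown hexagon

(moved 3.6; next 2.2)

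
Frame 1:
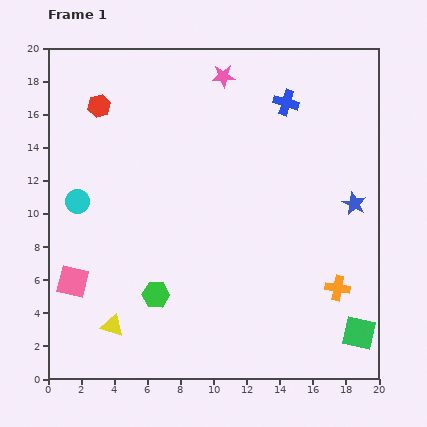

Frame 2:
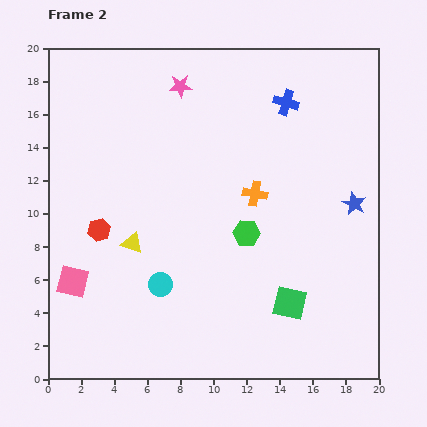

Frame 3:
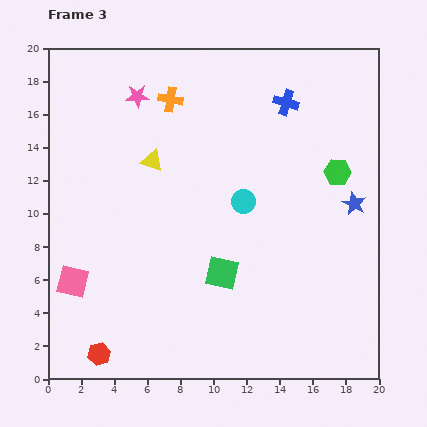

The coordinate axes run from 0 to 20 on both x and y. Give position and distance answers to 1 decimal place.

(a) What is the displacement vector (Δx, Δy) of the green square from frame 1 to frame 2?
(-4.2, 1.8)

The green square was at (18.8, 2.8) in frame 1 and (14.6, 4.6) in frame 2.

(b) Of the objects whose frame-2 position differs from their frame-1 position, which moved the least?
the pink star

(moved 2.7)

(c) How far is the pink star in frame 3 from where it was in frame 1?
5.3

The pink star moved from (10.6, 18.3) to (5.4, 17.1), a distance of √(5.2² + 1.2²) ≈ 5.3.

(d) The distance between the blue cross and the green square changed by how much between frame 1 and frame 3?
-3.6

Distance in frame 1: 14.6. Distance in frame 3: 11.0.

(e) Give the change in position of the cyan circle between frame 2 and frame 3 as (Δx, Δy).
(5.0, 5.0)

The cyan circle was at (6.8, 5.7) in frame 2 and (11.8, 10.7) in frame 3.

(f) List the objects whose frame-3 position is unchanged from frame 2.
the blue star, the blue cross, the pink square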